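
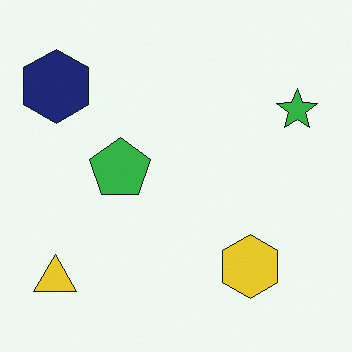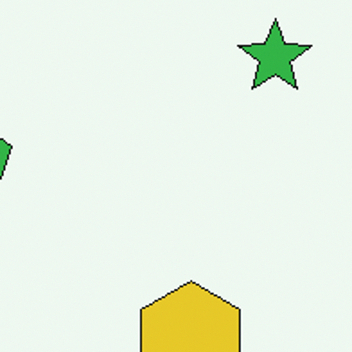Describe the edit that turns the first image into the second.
The second image is the first cropped tightly and scaled back up.

The visible shapes are larger and the field of view is narrower; shapes near the original edges may be partly or wholly outside the frame — a crop-and-rescale.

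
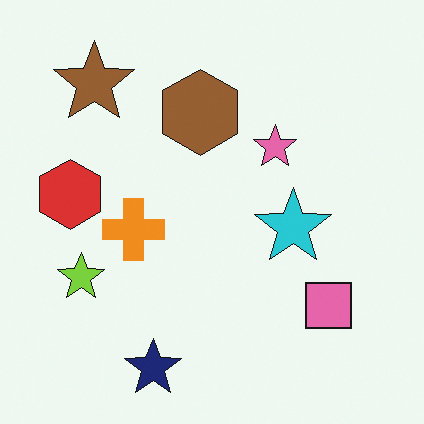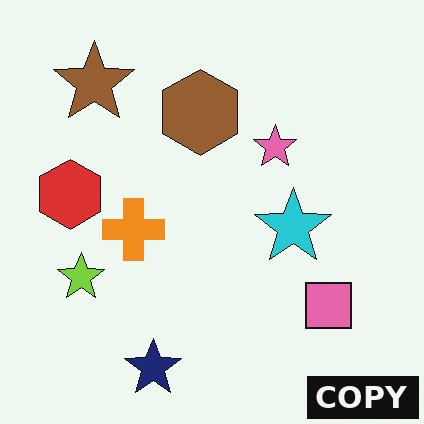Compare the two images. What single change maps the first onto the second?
It was watermarked with the text "COPY" in the lower-right corner.

A dark label reading "COPY" appears in the lower-right corner.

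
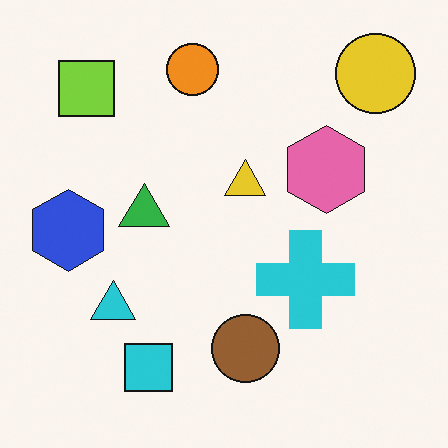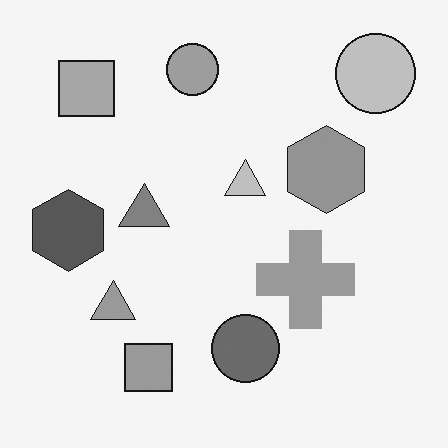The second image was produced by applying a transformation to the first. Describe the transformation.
The transformation is: converted to grayscale.

All color is removed — every shape is now a shade of grey.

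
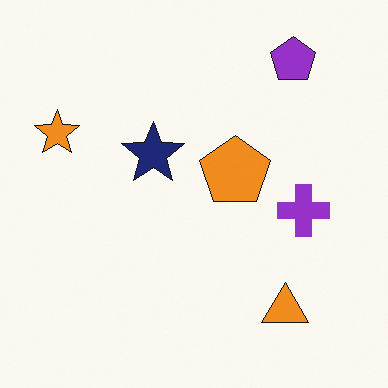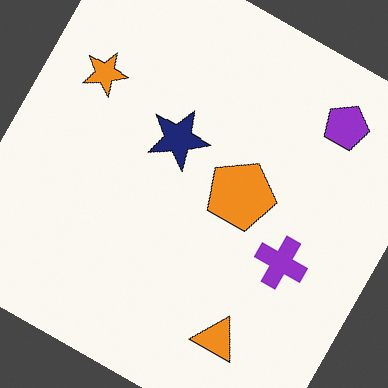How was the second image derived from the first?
The transformation is: rotated clockwise by a clearly visible amount.

Every shape is tilted by the same angle and the image corners show triangular fill wedges — a whole-image rotation by a non-right angle.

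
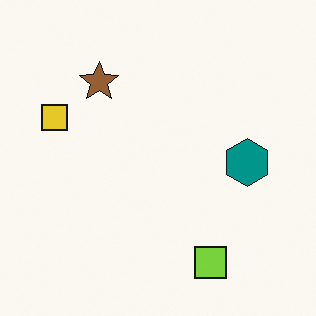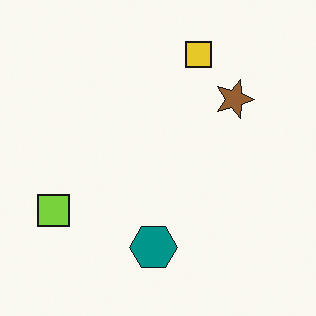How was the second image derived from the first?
The transformation is: rotated 90° clockwise.

The lime square sits in the bottom of the first image and the left of the second — consistent with a whole-image 90° clockwise rotation.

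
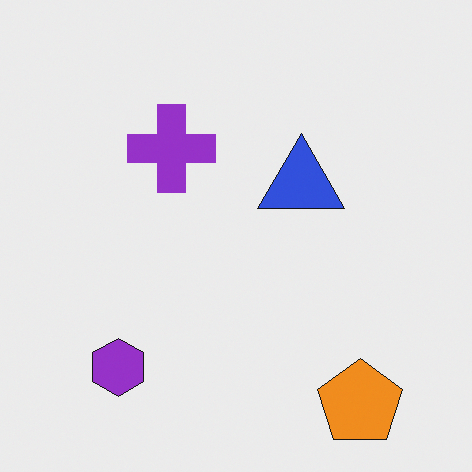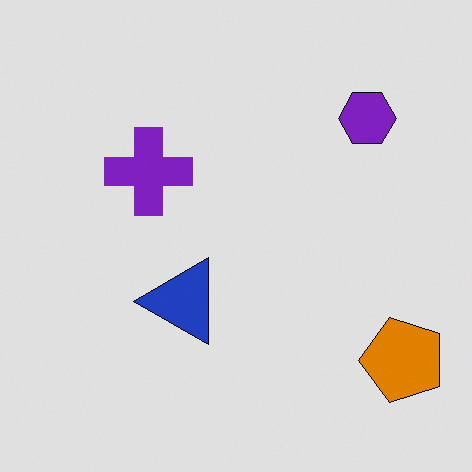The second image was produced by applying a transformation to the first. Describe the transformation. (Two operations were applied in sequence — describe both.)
It was moderately posterized, then transposed (reflected across the top-left ↔ bottom-right diagonal).

Each flat color has snapped to a coarser quantized level — most visibly, the near-white background has dropped to a flat grey. Shapes have swapped their row and column positions — what was in the top-right is now in the bottom-left — a diagonal reflection.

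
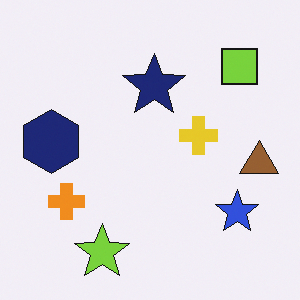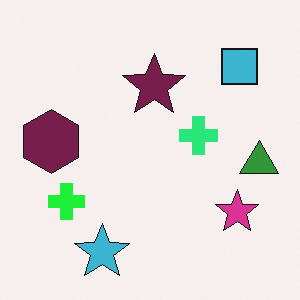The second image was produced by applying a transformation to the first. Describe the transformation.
It was hue-shifted noticeably.

Every shape's color has rotated by the same amount around the hue wheel — a uniform hue shift.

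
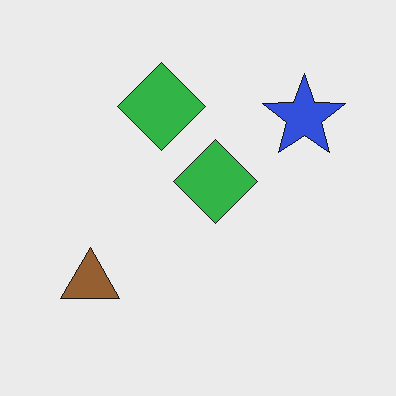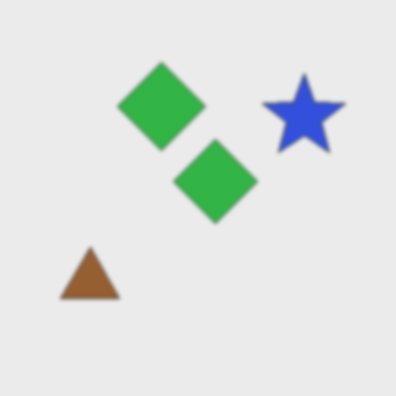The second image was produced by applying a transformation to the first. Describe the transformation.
Given a subtle gaussian blur.

Shape edges and outlines are uniformly softened across the whole image.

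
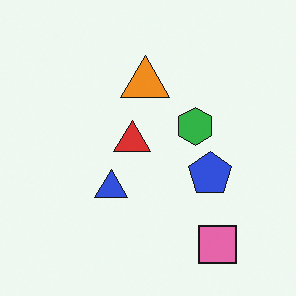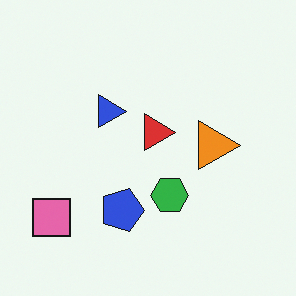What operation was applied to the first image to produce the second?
The transformation is: rotated 90° clockwise.

The pink square sits in the bottom-right of the first image and the bottom-left of the second — consistent with a whole-image 90° clockwise rotation.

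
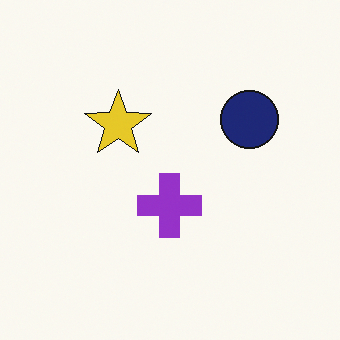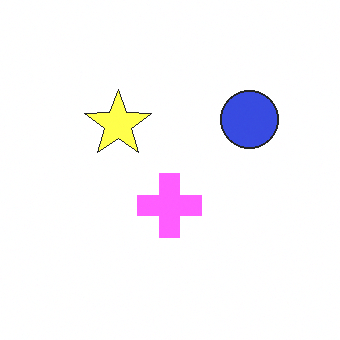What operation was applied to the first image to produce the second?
The image was brightened a lot.

Every pixel — background and shapes alike — is uniformly brightened.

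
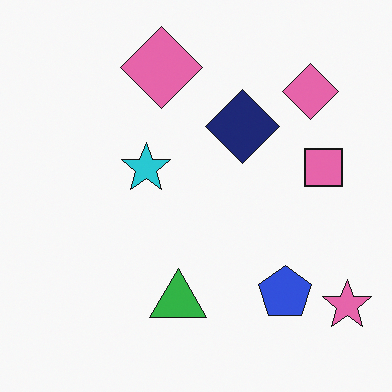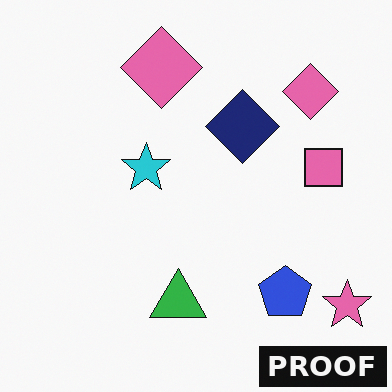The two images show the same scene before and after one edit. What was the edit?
The transformation is: watermarked with the text "PROOF" in the lower-right corner.

A dark label reading "PROOF" appears in the lower-right corner.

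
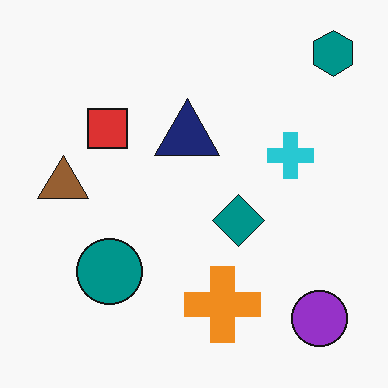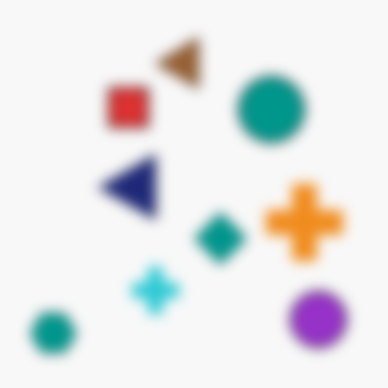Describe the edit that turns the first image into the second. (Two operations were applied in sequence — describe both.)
Strongly gaussian-blurred, then transposed (reflected across the top-left ↔ bottom-right diagonal).

Shape edges and outlines are uniformly softened across the whole image. Shapes have swapped their row and column positions — what was in the top-right is now in the bottom-left — a diagonal reflection.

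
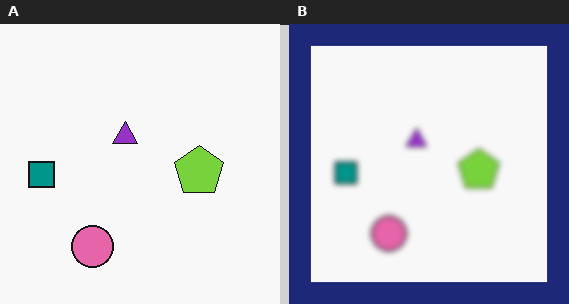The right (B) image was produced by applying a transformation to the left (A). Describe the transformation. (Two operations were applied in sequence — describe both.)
Noticeably gaussian-blurred, then framed with a navy border.

Shape edges and outlines are uniformly softened across the whole image. A solid navy frame runs around the edge of the right (B) image, with the content slightly shrunk inside it.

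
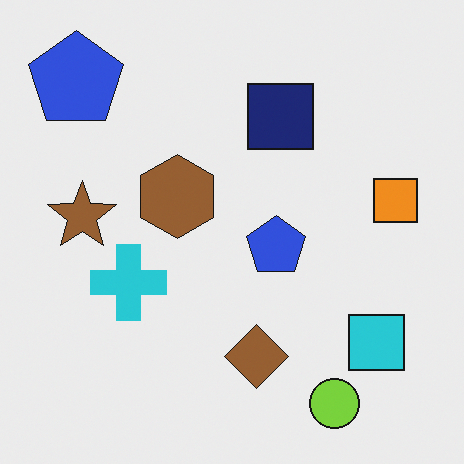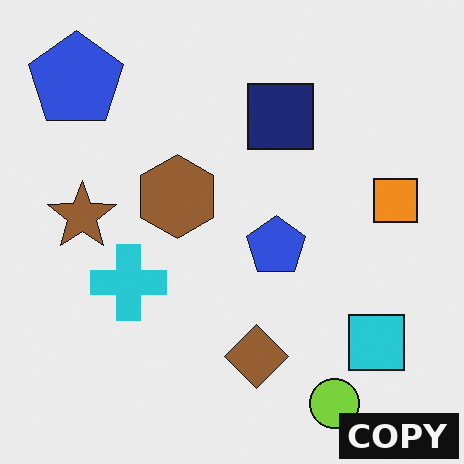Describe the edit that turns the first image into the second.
The transformation is: watermarked with the text "COPY" in the lower-right corner.

A dark label reading "COPY" appears in the lower-right corner.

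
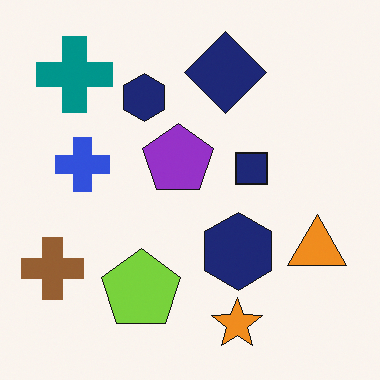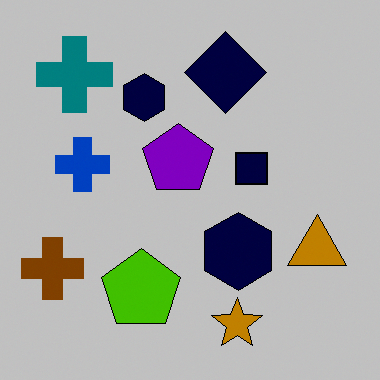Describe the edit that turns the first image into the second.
It was heavily posterized to just a handful of flat colors.

Each flat color has snapped to a coarser quantized level — most visibly, the near-white background has dropped to a flat grey.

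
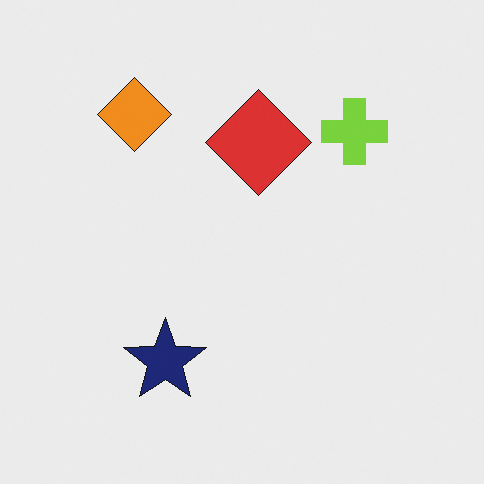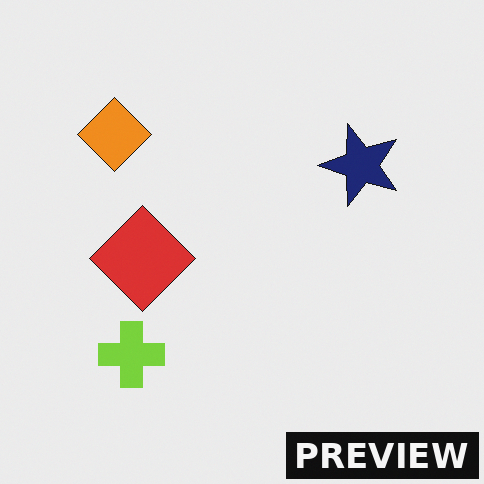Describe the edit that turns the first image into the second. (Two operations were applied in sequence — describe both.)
This is the original image transposed (reflected across the top-left ↔ bottom-right diagonal), then watermarked with the text "PREVIEW" in the lower-right corner.

Shapes have swapped their row and column positions — what was in the top-right is now in the bottom-left — a diagonal reflection. A dark label reading "PREVIEW" appears in the lower-right corner.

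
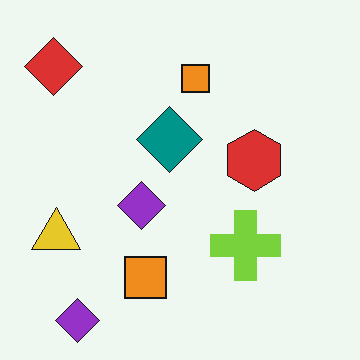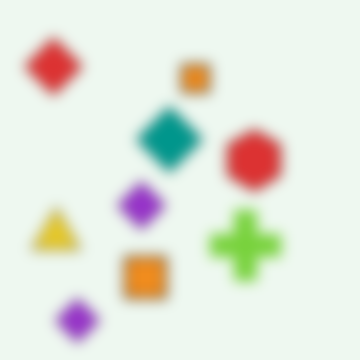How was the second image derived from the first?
The transformation is: strongly gaussian-blurred.

Shape edges and outlines are uniformly softened across the whole image.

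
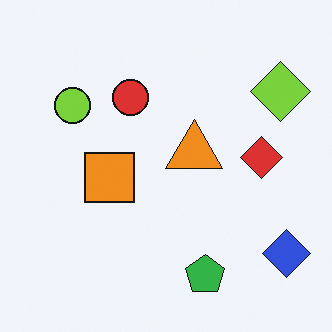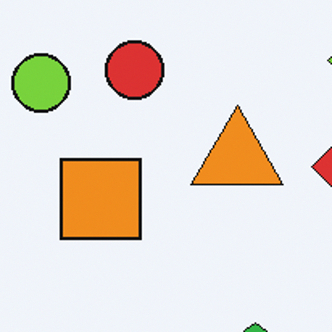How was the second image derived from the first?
This is the original image cropped slightly and scaled back up.

The visible shapes are larger and the field of view is narrower; shapes near the original edges may be partly or wholly outside the frame — a crop-and-rescale.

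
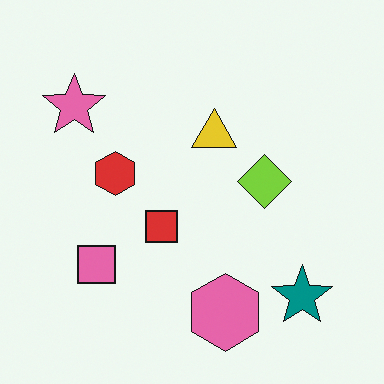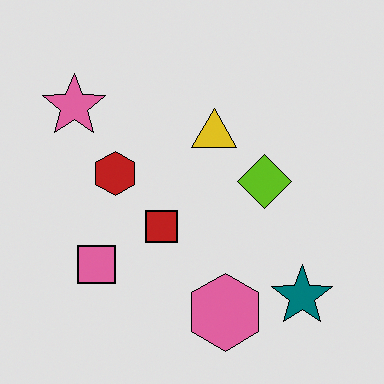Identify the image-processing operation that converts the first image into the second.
The transformation is: moderately posterized.

Each flat color has snapped to a coarser quantized level — most visibly, the near-white background has dropped to a flat grey.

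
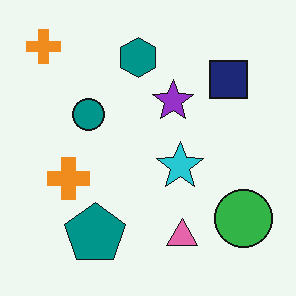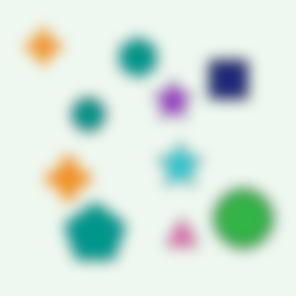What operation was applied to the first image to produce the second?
This is the original image strongly gaussian-blurred.

Shape edges and outlines are uniformly softened across the whole image.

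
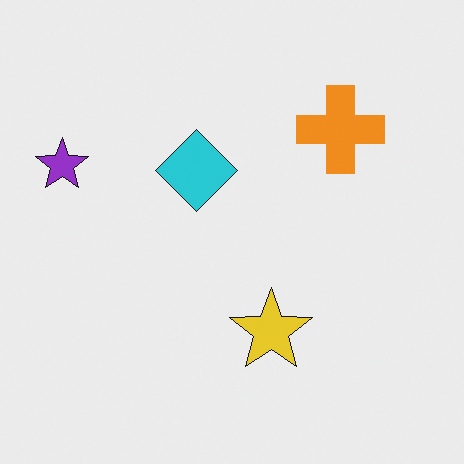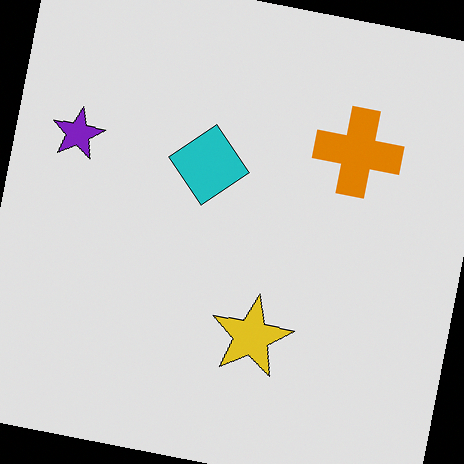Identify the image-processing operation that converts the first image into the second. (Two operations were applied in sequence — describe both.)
This is the original image moderately posterized, then rotated clockwise by a slight angle.

Each flat color has snapped to a coarser quantized level — most visibly, the near-white background has dropped to a flat grey. Every shape is tilted by the same angle and the image corners show triangular fill wedges — a whole-image rotation by a non-right angle.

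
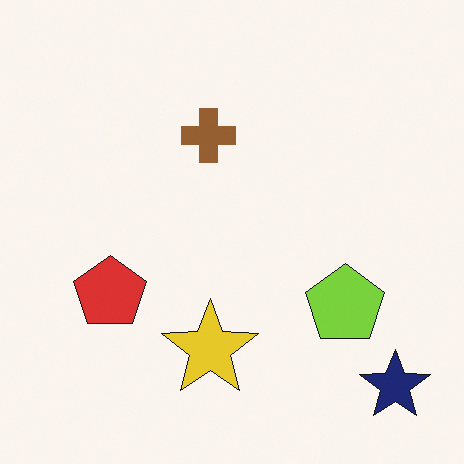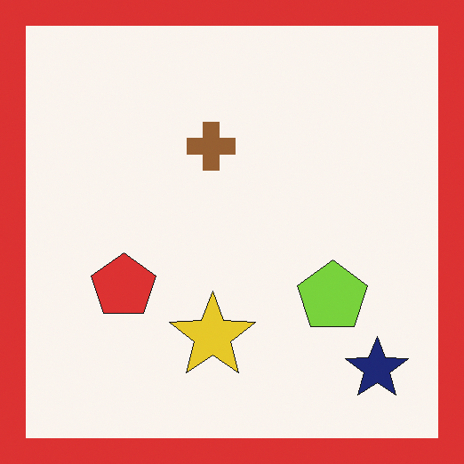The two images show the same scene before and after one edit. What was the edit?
Framed with a red border.

A solid red frame runs around the edge of the second image, with the content slightly shrunk inside it.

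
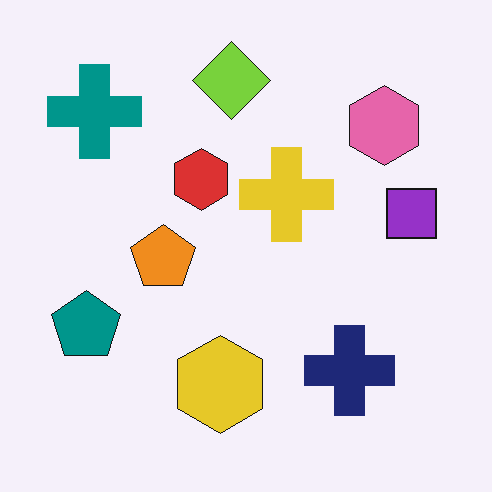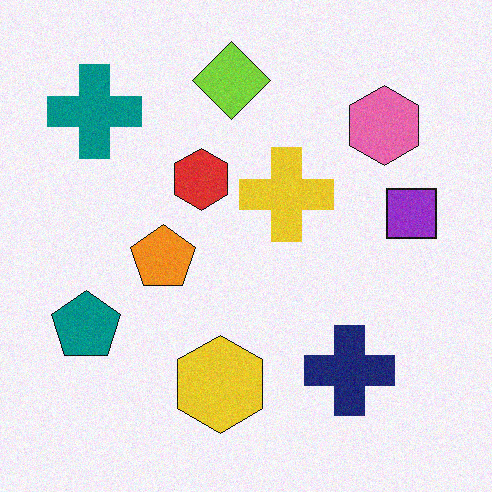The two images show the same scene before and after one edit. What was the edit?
The image was degraded with a light layer of grain.

Random speckle covers the whole image, including the flat background.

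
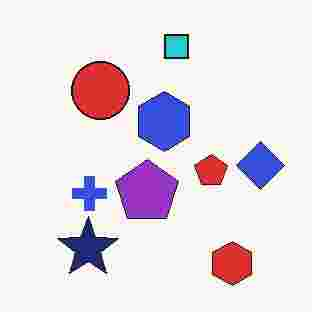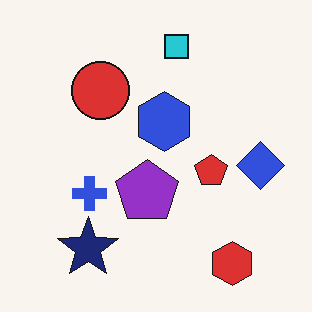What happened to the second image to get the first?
The transformation is: degraded with heavy JPEG compression.

Blocky 8×8 compression artifacts appear around shape edges and the flat background shows ringing — characteristic JPEG degradation.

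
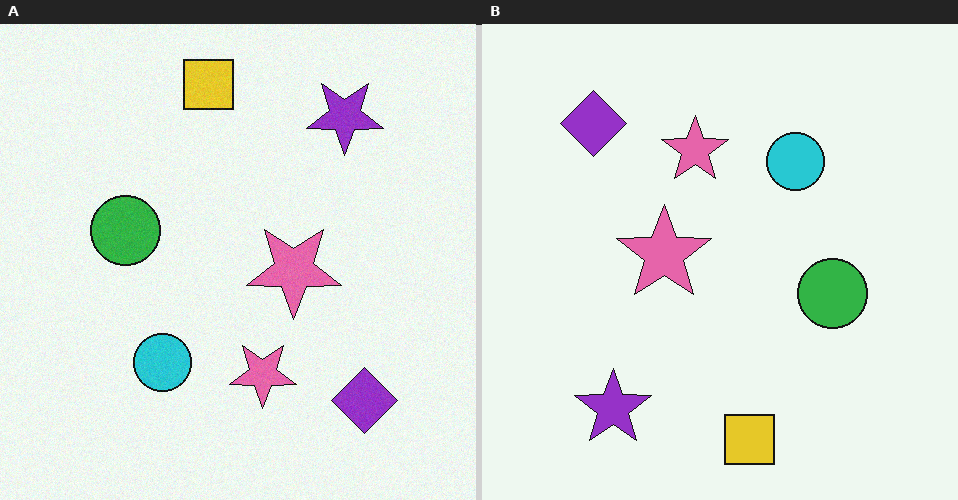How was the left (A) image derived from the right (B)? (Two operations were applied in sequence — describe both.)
The left (A) image is the right (B) degraded with a light layer of grain, then rotated 180°.

Random speckle covers the whole image, including the flat background. The purple diamond sits in the top-left of the right (B) image and the bottom-right of the left (A) — consistent with a whole-image 180° rotation.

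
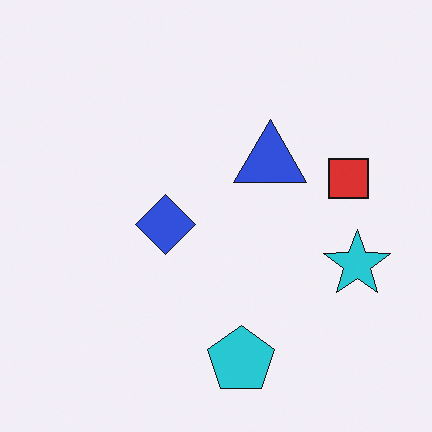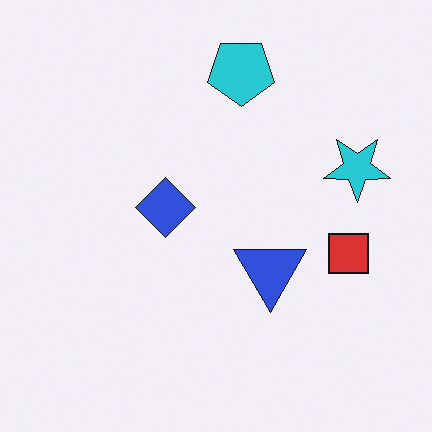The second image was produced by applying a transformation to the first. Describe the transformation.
Flipped vertically (top ↔ bottom).

The cyan pentagon is in the bottom of the first image and the top of the second — shapes on opposite sides of the horizontal midline have swapped in a mirror flip.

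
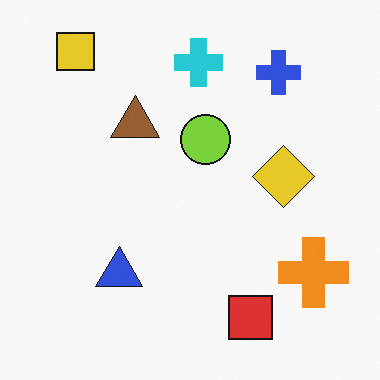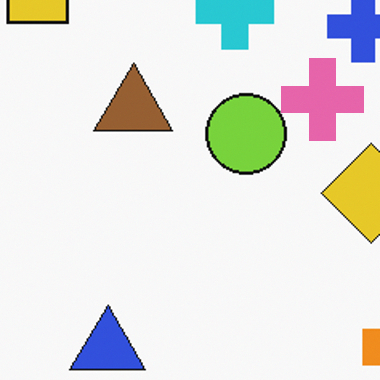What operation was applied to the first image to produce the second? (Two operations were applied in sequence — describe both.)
Cropped slightly and scaled back up, then overlaid with an additional pink cross.

The visible shapes are larger and the field of view is narrower; shapes near the original edges may be partly or wholly outside the frame — a crop-and-rescale. A pink cross appears in the second image that is absent from the first.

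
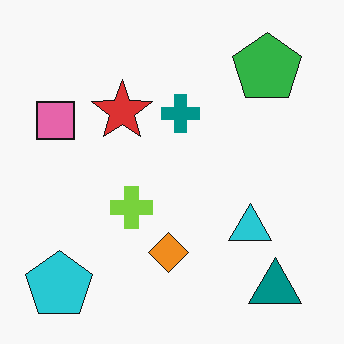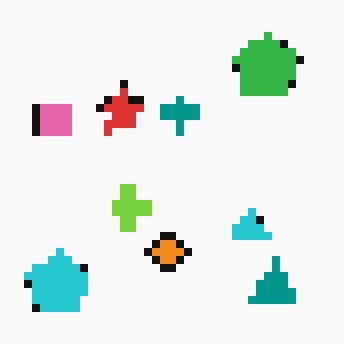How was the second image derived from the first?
This is the original image pixelated into visible square blocks.

Shapes are reduced to large square blocks; fine edges and outlines are lost — a downscale-then-upscale (mosaic) effect.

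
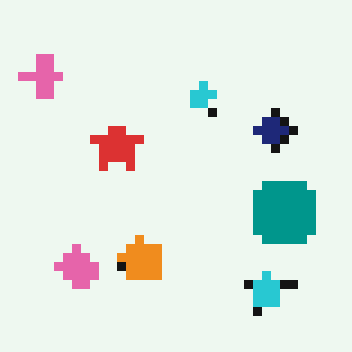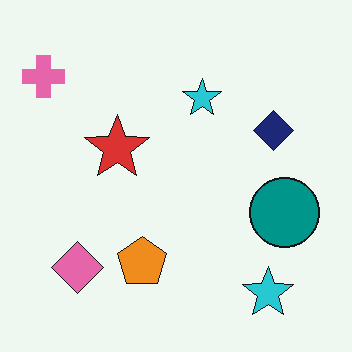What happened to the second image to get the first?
It was coarsely pixelated.

Shapes are reduced to large square blocks; fine edges and outlines are lost — a downscale-then-upscale (mosaic) effect.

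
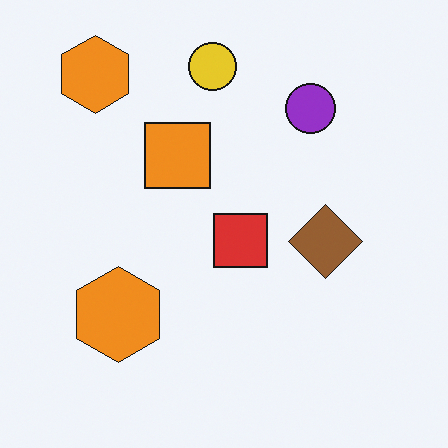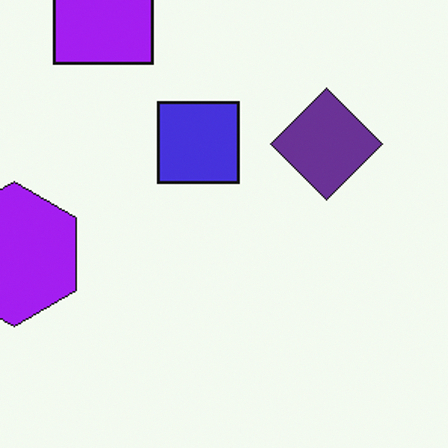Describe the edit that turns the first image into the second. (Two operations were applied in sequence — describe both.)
The image was cropped slightly and scaled back up, then hue-shifted by a large amount.

The visible shapes are larger and the field of view is narrower; shapes near the original edges may be partly or wholly outside the frame — a crop-and-rescale. Every shape's color has rotated by the same amount around the hue wheel — a uniform hue shift.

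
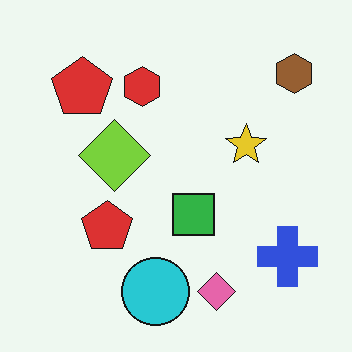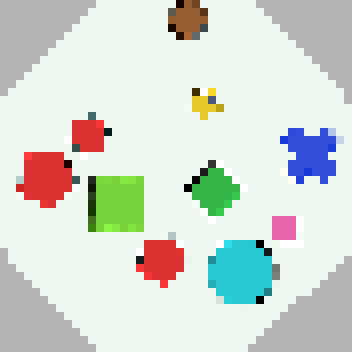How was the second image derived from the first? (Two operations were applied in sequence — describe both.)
It was rotated counter-clockwise by a large amount — several tens of degrees, then moderately pixelated.

Every shape is tilted by the same angle and the image corners show triangular fill wedges — a whole-image rotation by a non-right angle. Shapes are reduced to large square blocks; fine edges and outlines are lost — a downscale-then-upscale (mosaic) effect.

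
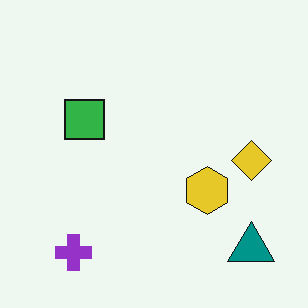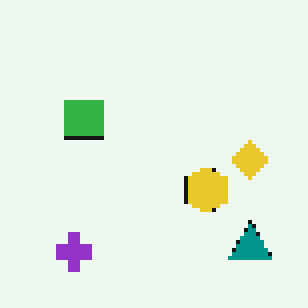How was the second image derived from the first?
The transformation is: lightly pixelated (a mild mosaic effect).

Shapes are reduced to large square blocks; fine edges and outlines are lost — a downscale-then-upscale (mosaic) effect.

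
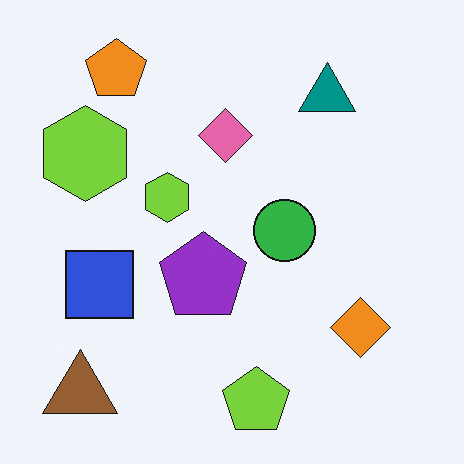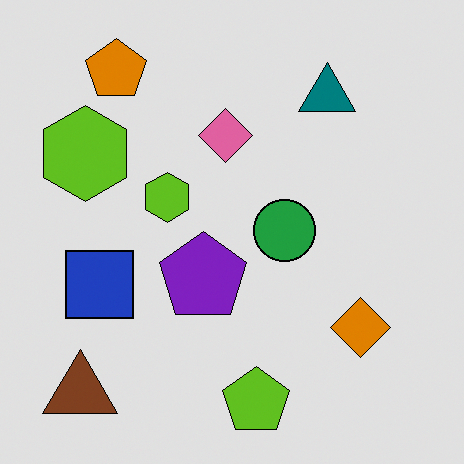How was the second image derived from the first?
Posterized to a reduced palette.

Each flat color has snapped to a coarser quantized level — most visibly, the near-white background has dropped to a flat grey.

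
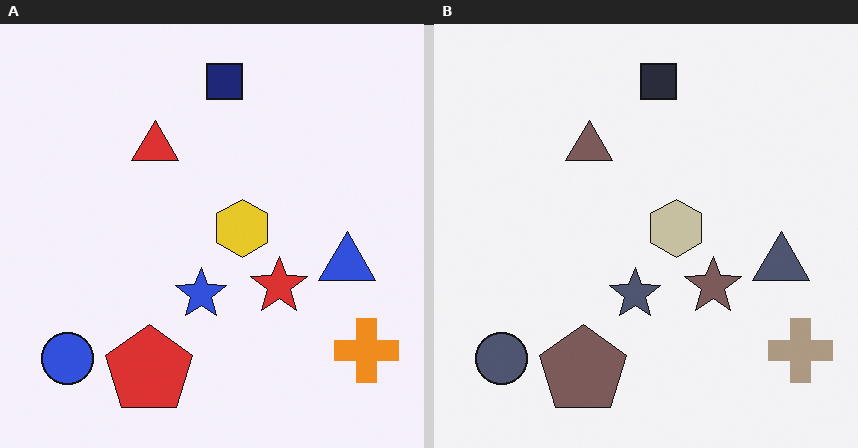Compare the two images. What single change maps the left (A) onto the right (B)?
The image was heavily desaturated.

All colors are more muted and greyish — a global saturation change.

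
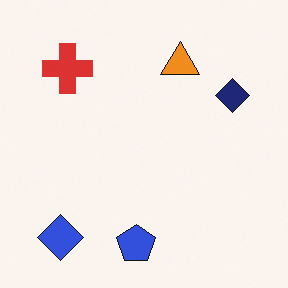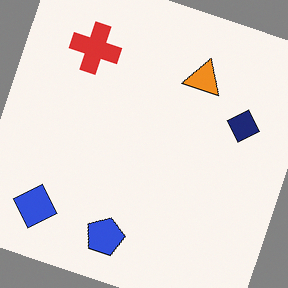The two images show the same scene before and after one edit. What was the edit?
The image was rotated clockwise by a moderate amount.

Every shape is tilted by the same angle and the image corners show triangular fill wedges — a whole-image rotation by a non-right angle.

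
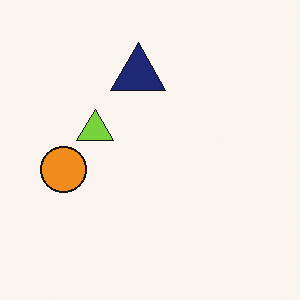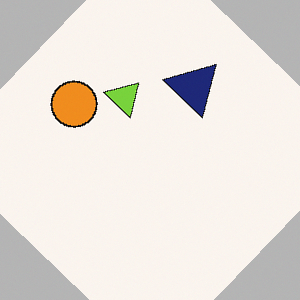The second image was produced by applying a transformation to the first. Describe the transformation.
The second image is the first rotated clockwise by a large amount — several tens of degrees.

Every shape is tilted by the same angle and the image corners show triangular fill wedges — a whole-image rotation by a non-right angle.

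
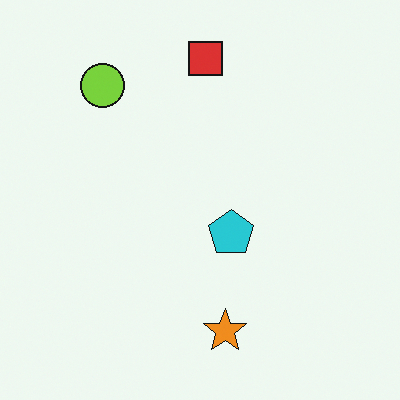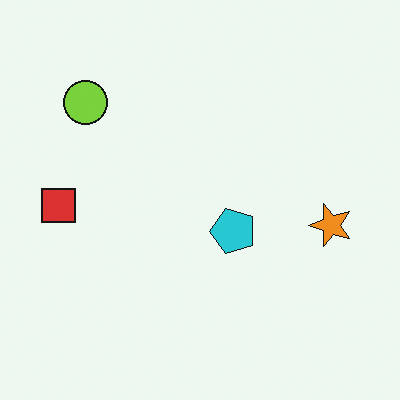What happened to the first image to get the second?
The second image is the first transposed (reflected across the top-left ↔ bottom-right diagonal).

Shapes have swapped their row and column positions — what was in the top-right is now in the bottom-left — a diagonal reflection.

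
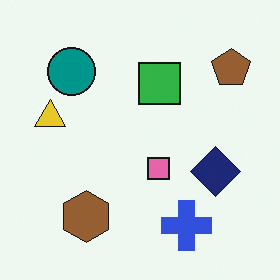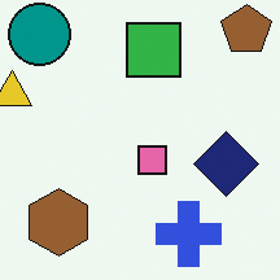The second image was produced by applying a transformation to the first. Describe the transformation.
The image was cropped to a modestly smaller region and rescaled.

The visible shapes are larger and the field of view is narrower; shapes near the original edges may be partly or wholly outside the frame — a crop-and-rescale.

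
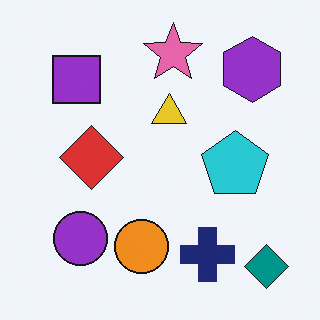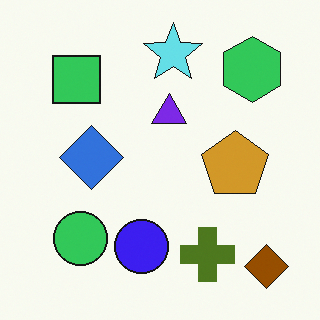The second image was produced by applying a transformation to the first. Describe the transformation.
The image was hue-shifted by a large amount.

Every shape's color has rotated by the same amount around the hue wheel — a uniform hue shift.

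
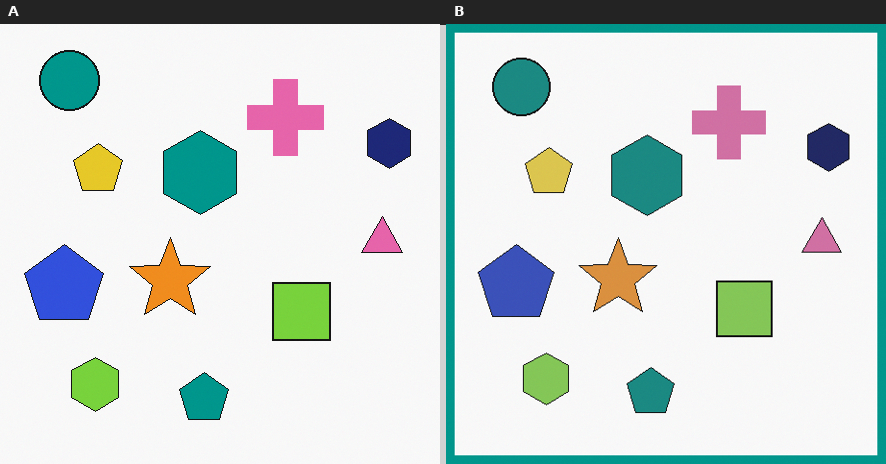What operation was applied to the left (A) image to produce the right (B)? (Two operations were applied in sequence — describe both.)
This is the original image slightly desaturated, then framed with a teal border.

All colors are more muted and greyish — a global saturation change. A solid teal frame runs around the edge of the right (B) image, with the content slightly shrunk inside it.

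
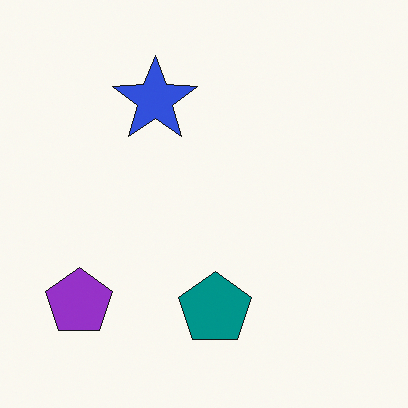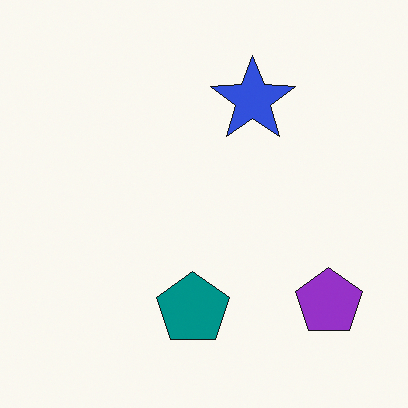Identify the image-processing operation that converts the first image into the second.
It was flipped horizontally (left ↔ right).

The purple pentagon is in the bottom-left of the first image and the bottom-right of the second — shapes on opposite sides of the vertical midline have swapped in a mirror flip.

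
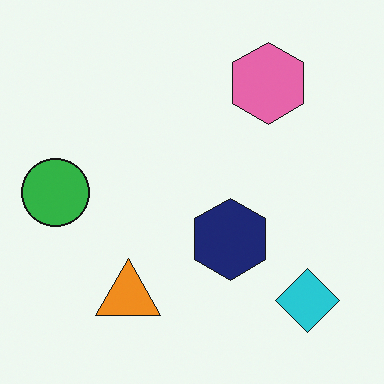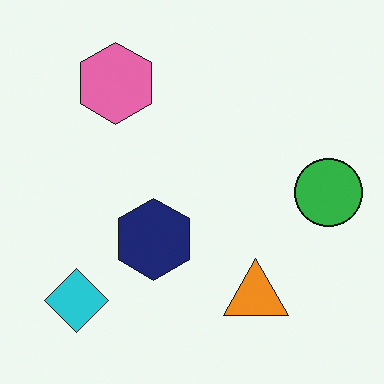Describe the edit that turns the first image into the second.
The transformation is: flipped horizontally (left ↔ right).

The green circle is in the left of the first image and the right of the second — shapes on opposite sides of the vertical midline have swapped in a mirror flip.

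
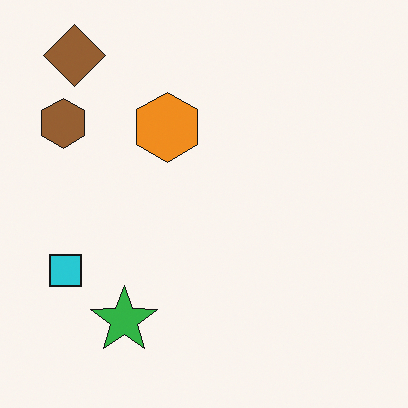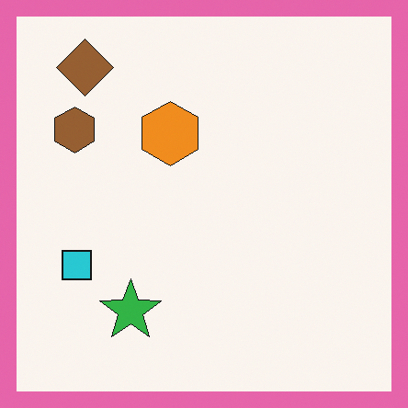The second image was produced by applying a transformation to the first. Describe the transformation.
Framed with a pink border.

A solid pink frame runs around the edge of the second image, with the content slightly shrunk inside it.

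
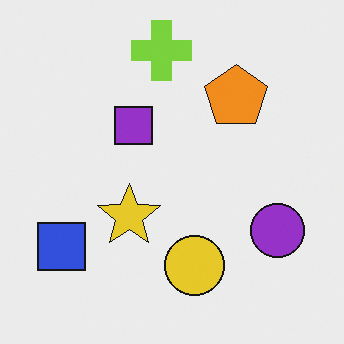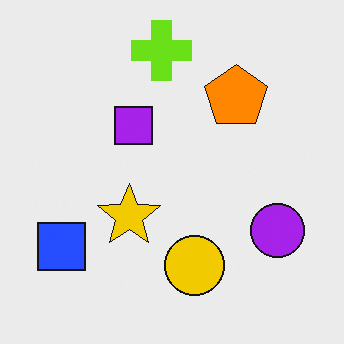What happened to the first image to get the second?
Slightly oversaturated.

All colors are more vivid — a global saturation change.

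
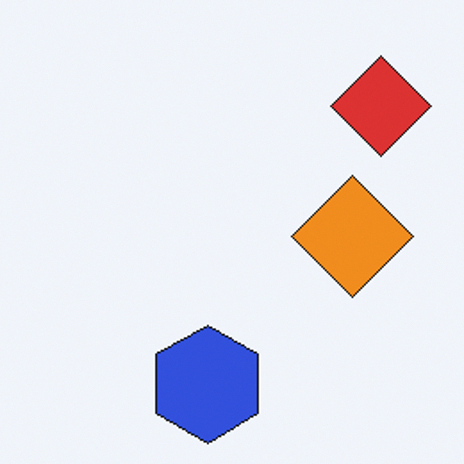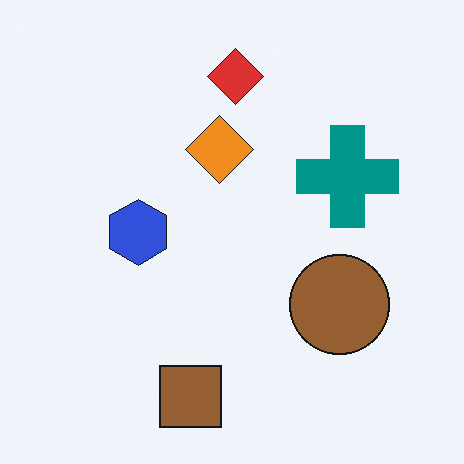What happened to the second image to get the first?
The first image is the second cropped to a noticeably smaller region and rescaled.

The visible shapes are larger and the field of view is narrower; shapes near the original edges may be partly or wholly outside the frame — a crop-and-rescale.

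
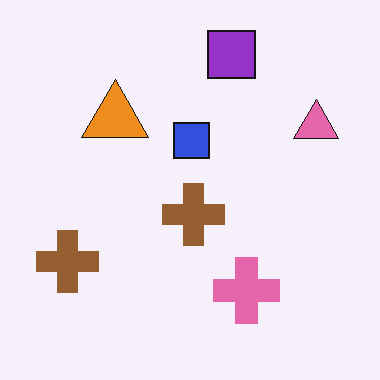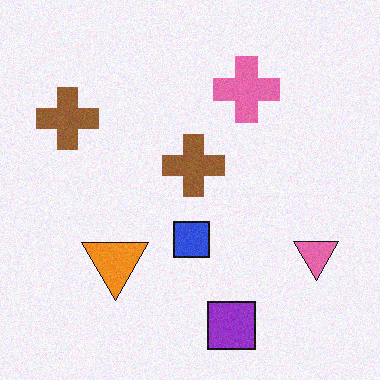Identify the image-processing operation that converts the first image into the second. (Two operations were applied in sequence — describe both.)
Degraded with subtle gaussian noise, then flipped vertically (top ↔ bottom).

Random speckle covers the whole image, including the flat background. The purple square is in the top of the first image and the bottom of the second — shapes on opposite sides of the horizontal midline have swapped in a mirror flip.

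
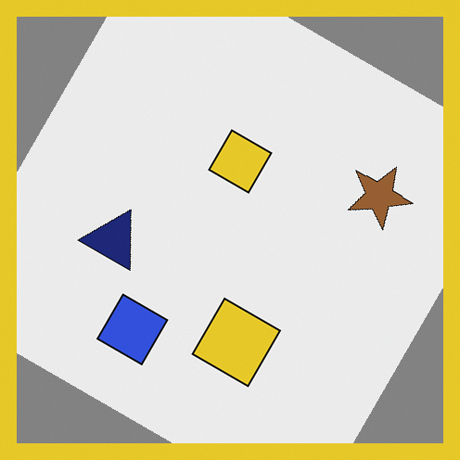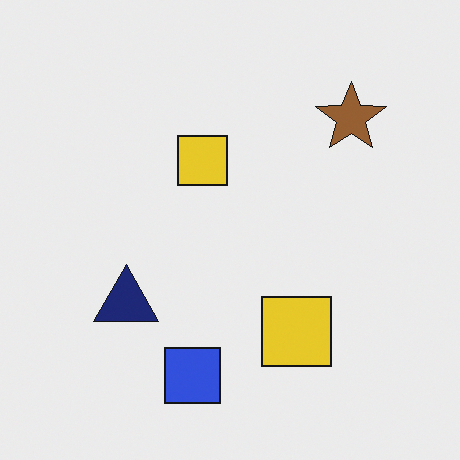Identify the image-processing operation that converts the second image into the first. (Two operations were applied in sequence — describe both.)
Rotated clockwise by a large amount — several tens of degrees, then framed with a yellow border.

Every shape is tilted by the same angle and the image corners show triangular fill wedges — a whole-image rotation by a non-right angle. A solid yellow frame runs around the edge of the first image, with the content slightly shrunk inside it.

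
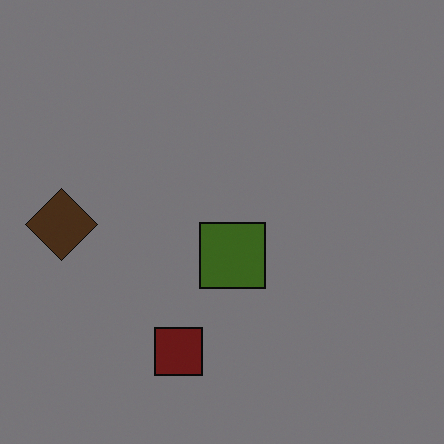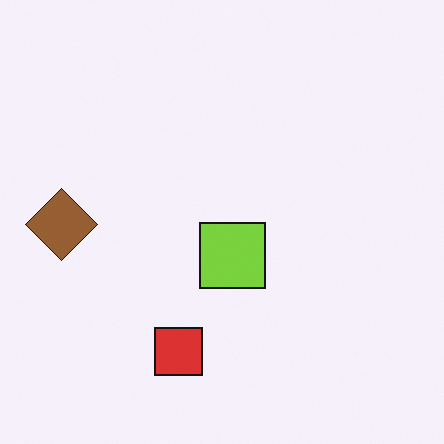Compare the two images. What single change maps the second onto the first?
The image was darkened a lot.

Every pixel — background and shapes alike — is uniformly darkened.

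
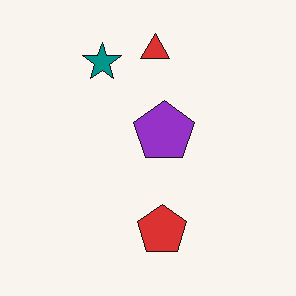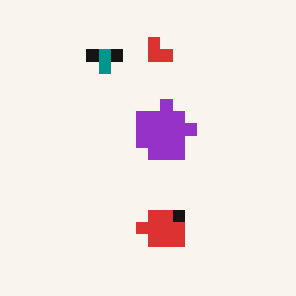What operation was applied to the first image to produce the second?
The transformation is: coarsely pixelated.

Shapes are reduced to large square blocks; fine edges and outlines are lost — a downscale-then-upscale (mosaic) effect.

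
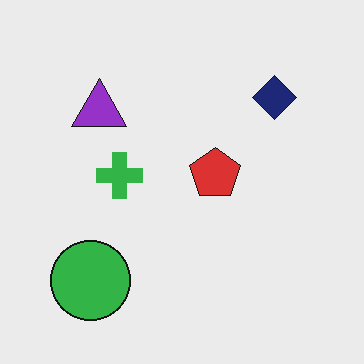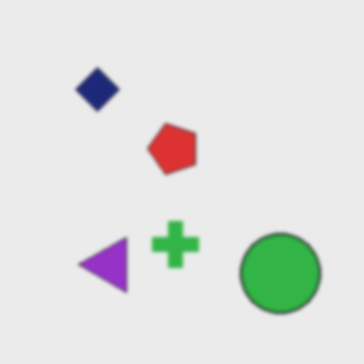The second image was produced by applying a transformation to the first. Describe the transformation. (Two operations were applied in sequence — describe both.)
The image was rotated 90° counter-clockwise, then slightly softened.

The green circle sits in the bottom-left of the first image and the bottom-right of the second — consistent with a whole-image 90° counter-clockwise rotation. Shape edges and outlines are uniformly softened across the whole image.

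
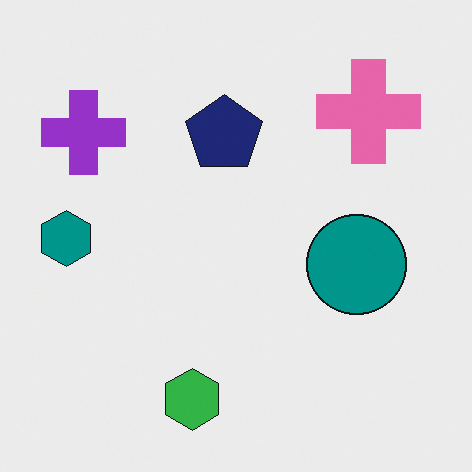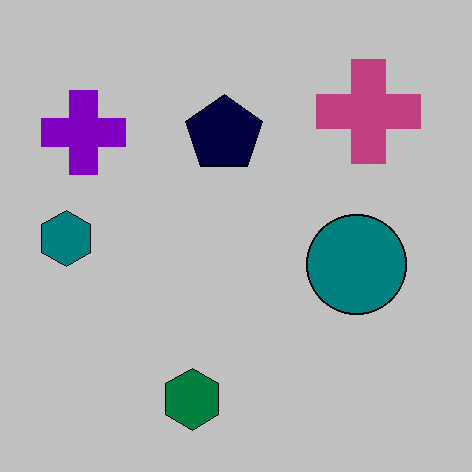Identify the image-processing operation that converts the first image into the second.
Heavily posterized to just a handful of flat colors.

Each flat color has snapped to a coarser quantized level — most visibly, the near-white background has dropped to a flat grey.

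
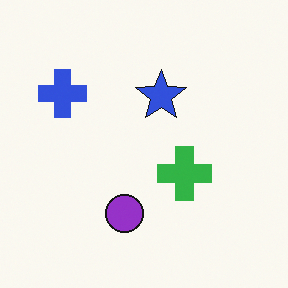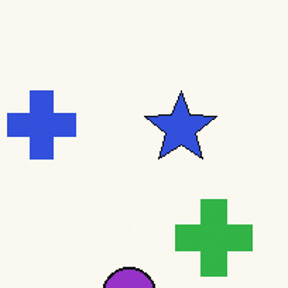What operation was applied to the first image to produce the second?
The second image is the first cropped slightly and scaled back up.

The visible shapes are larger and the field of view is narrower; shapes near the original edges may be partly or wholly outside the frame — a crop-and-rescale.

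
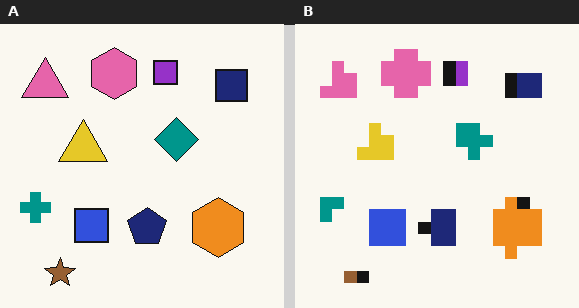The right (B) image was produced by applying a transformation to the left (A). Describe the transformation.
The right (B) image is the left (A) coarsely pixelated.

Shapes are reduced to large square blocks; fine edges and outlines are lost — a downscale-then-upscale (mosaic) effect.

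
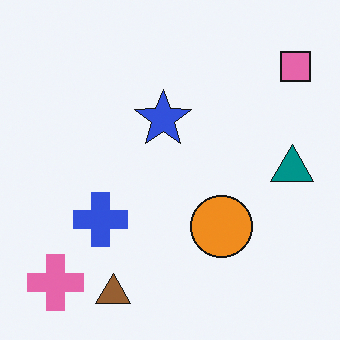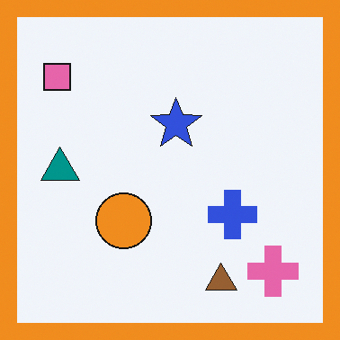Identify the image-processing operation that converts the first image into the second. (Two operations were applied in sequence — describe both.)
The image was flipped horizontally (left ↔ right), then framed with a orange border.

The pink square is in the top-right of the first image and the top-left of the second — shapes on opposite sides of the vertical midline have swapped in a mirror flip. A solid orange frame runs around the edge of the second image, with the content slightly shrunk inside it.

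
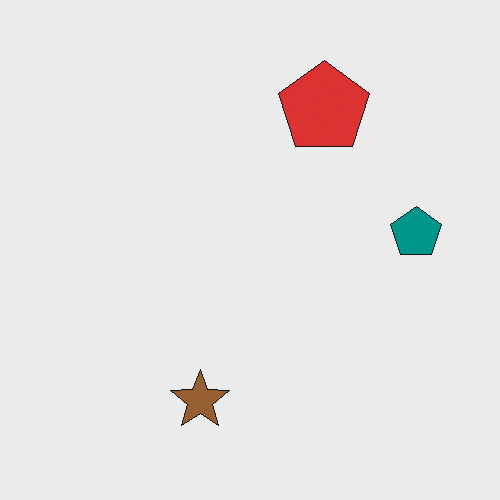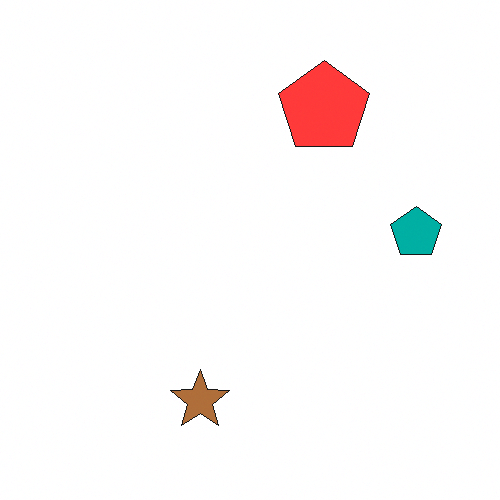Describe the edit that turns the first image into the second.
This is the original image slightly brightened.

Every pixel — background and shapes alike — is uniformly brightened.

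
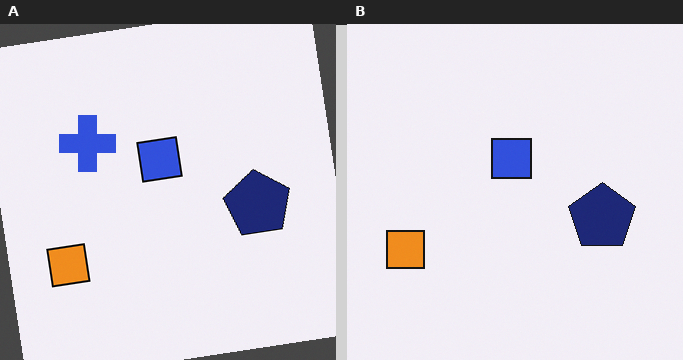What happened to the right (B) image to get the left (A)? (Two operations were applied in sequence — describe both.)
This is the original image rotated counter-clockwise by a small amount, then overlaid with an additional blue cross.

Every shape is tilted by the same angle and the image corners show triangular fill wedges — a whole-image rotation by a non-right angle. A blue cross appears in the left (A) image that is absent from the right (B).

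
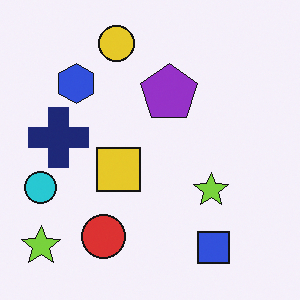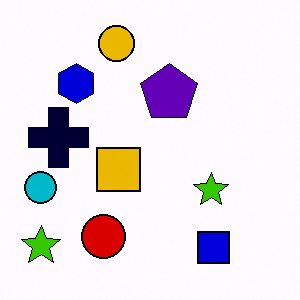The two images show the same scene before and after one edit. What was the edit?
The second image is the first given much higher contrast.

Tones are pushed away from mid-grey across the whole image — a global contrast change.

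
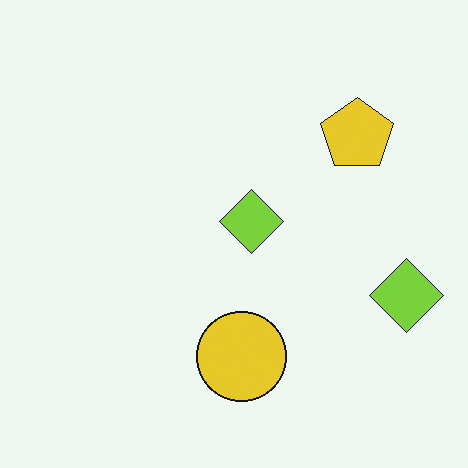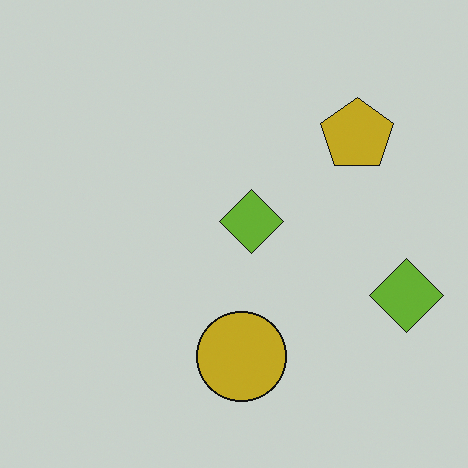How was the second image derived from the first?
This is the original image darkened a little.

Every pixel — background and shapes alike — is uniformly darkened.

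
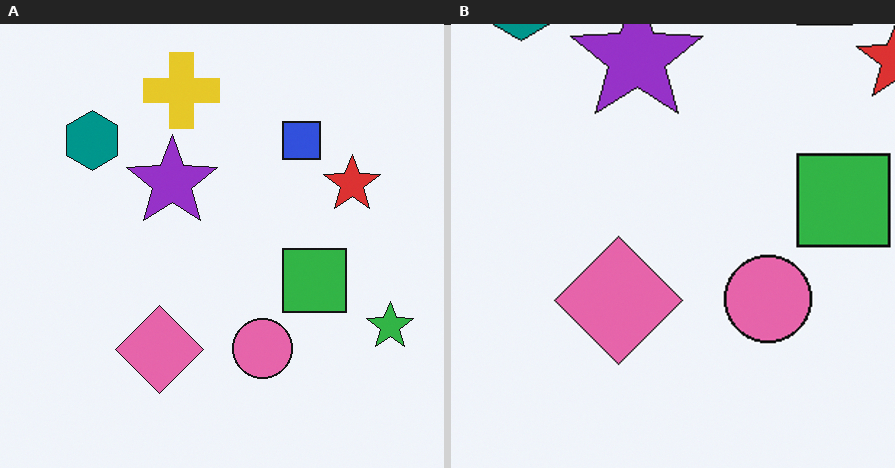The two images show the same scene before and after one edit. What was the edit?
The transformation is: cropped to a modestly smaller region and rescaled.

The visible shapes are larger and the field of view is narrower; shapes near the original edges may be partly or wholly outside the frame — a crop-and-rescale.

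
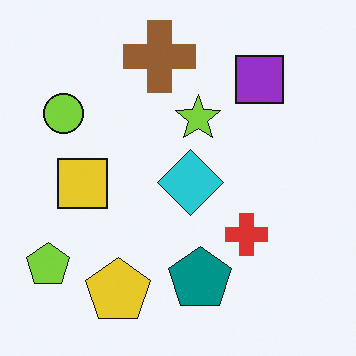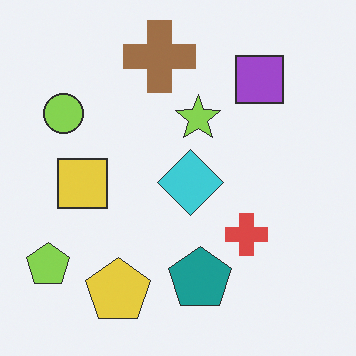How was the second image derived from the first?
The transformation is: given slightly reduced contrast.

Tones are pushed toward mid-grey across the whole image — a global contrast change.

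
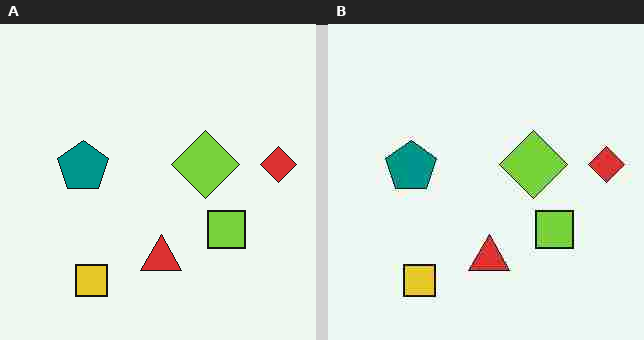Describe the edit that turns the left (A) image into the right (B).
The transformation is: degraded with heavy JPEG compression.

Blocky 8×8 compression artifacts appear around shape edges and the flat background shows ringing — characteristic JPEG degradation.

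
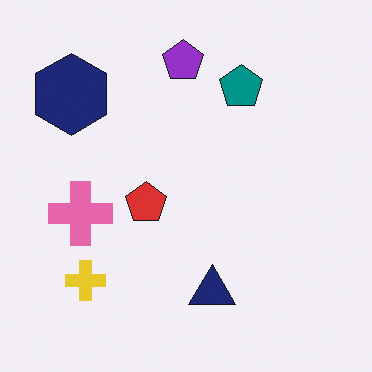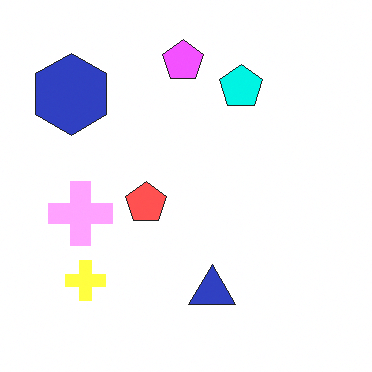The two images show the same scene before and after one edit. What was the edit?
Brightened a lot.

Every pixel — background and shapes alike — is uniformly brightened.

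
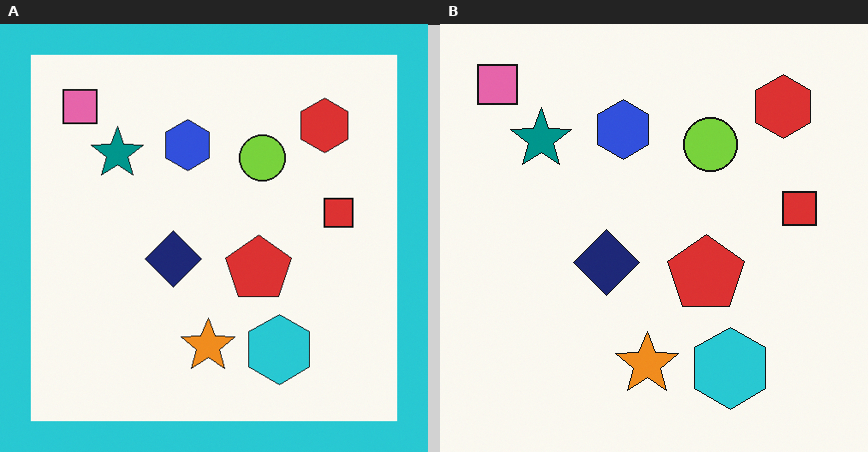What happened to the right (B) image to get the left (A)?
Framed with a cyan border.

A solid cyan frame runs around the edge of the left (A) image, with the content slightly shrunk inside it.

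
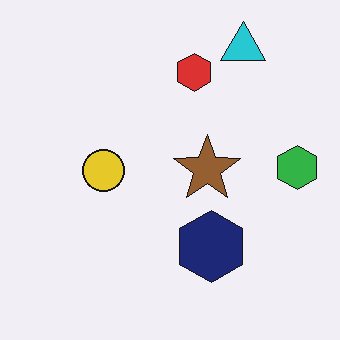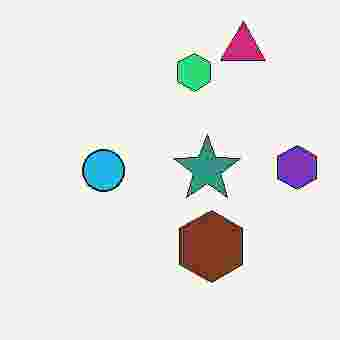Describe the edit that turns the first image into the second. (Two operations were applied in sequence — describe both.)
The second image is the first hue-shifted noticeably, then degraded with heavy JPEG compression.

Every shape's color has rotated by the same amount around the hue wheel — a uniform hue shift. Blocky 8×8 compression artifacts appear around shape edges and the flat background shows ringing — characteristic JPEG degradation.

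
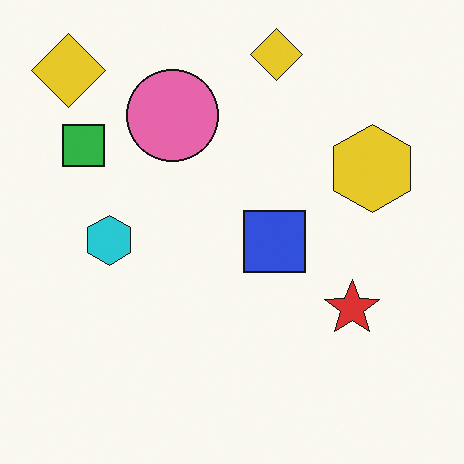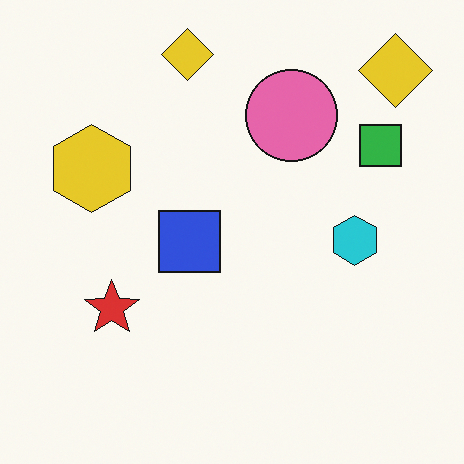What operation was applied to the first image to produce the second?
This is the original image flipped horizontally (left ↔ right).

The green square is in the top-left of the first image and the top-right of the second — shapes on opposite sides of the vertical midline have swapped in a mirror flip.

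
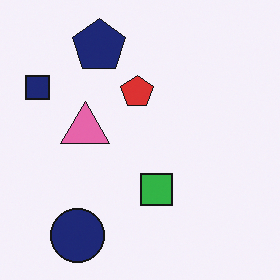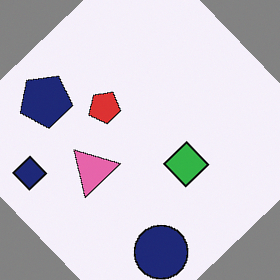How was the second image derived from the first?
The second image is the first rotated counter-clockwise by a large amount — several tens of degrees.

Every shape is tilted by the same angle and the image corners show triangular fill wedges — a whole-image rotation by a non-right angle.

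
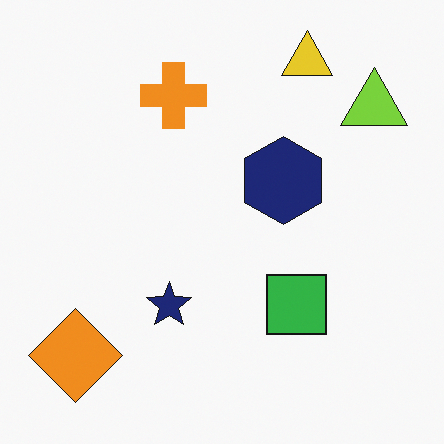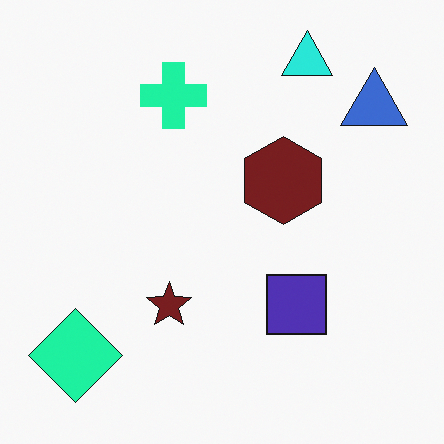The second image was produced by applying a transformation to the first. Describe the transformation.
The second image is the first hue-shifted noticeably.

Every shape's color has rotated by the same amount around the hue wheel — a uniform hue shift.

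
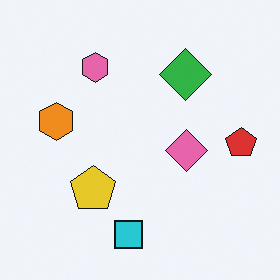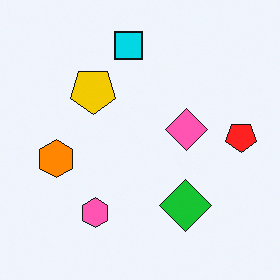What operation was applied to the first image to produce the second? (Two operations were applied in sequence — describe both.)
Flipped vertically (top ↔ bottom), then slightly oversaturated.

The cyan square is in the bottom of the first image and the top of the second — shapes on opposite sides of the horizontal midline have swapped in a mirror flip. All colors are more vivid — a global saturation change.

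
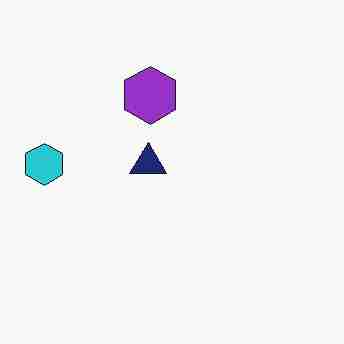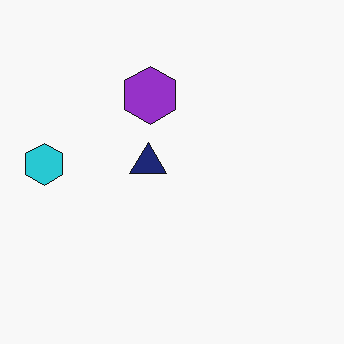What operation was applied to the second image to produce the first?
The transformation is: heavily JPEG-compressed with obvious blocking artifacts.

Blocky 8×8 compression artifacts appear around shape edges and the flat background shows ringing — characteristic JPEG degradation.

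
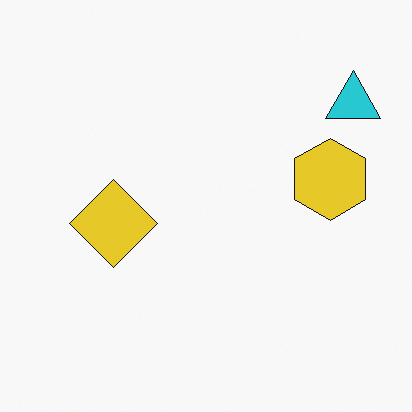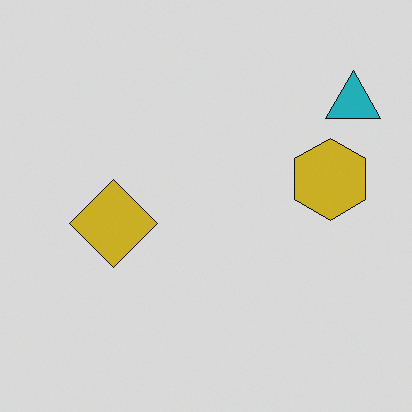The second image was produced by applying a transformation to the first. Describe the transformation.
It was slightly darkened.

Every pixel — background and shapes alike — is uniformly darkened.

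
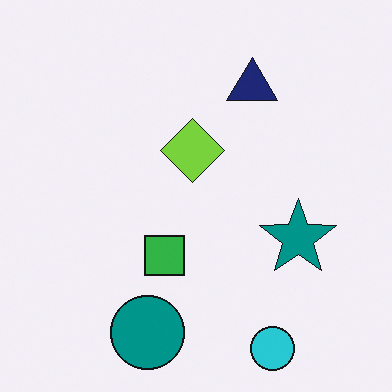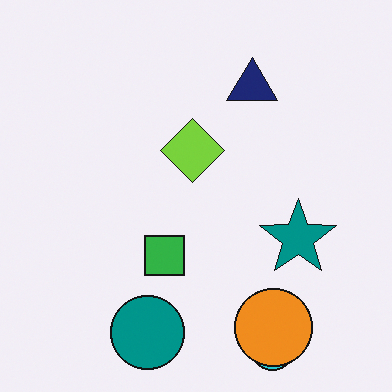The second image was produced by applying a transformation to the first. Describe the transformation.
The second image is the first overlaid with an additional orange circle.

An orange circle appears in the second image that is absent from the first.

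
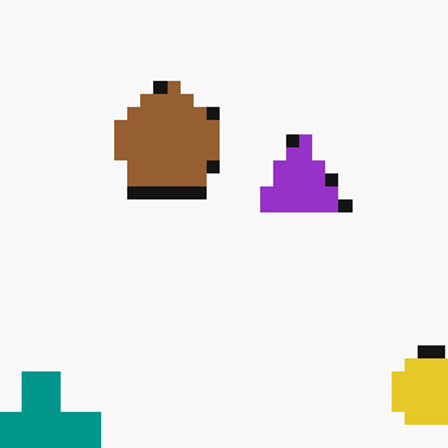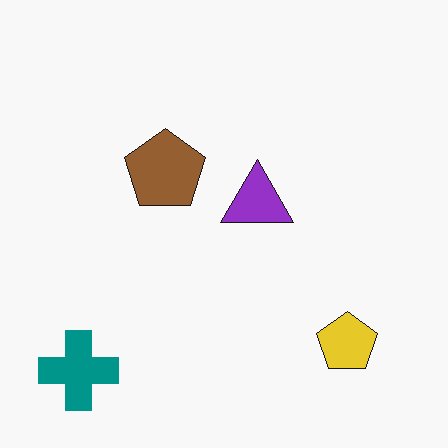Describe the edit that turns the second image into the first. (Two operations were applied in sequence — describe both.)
The image was heavily pixelated into large blocks, then cropped to a modestly smaller region and rescaled.

Shapes are reduced to large square blocks; fine edges and outlines are lost — a downscale-then-upscale (mosaic) effect. The visible shapes are larger and the field of view is narrower; shapes near the original edges may be partly or wholly outside the frame — a crop-and-rescale.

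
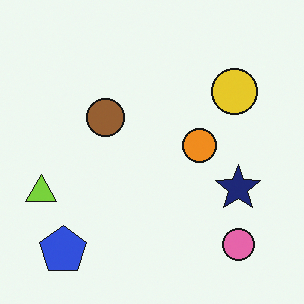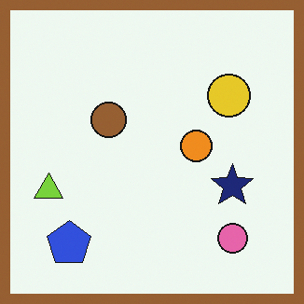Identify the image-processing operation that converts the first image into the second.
The second image is the first framed with a brown border.

A solid brown frame runs around the edge of the second image, with the content slightly shrunk inside it.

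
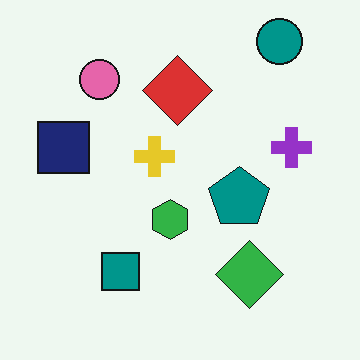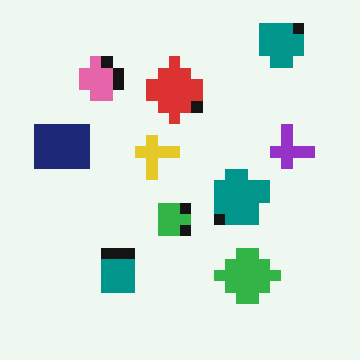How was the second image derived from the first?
The second image is the first heavily pixelated into large blocks.

Shapes are reduced to large square blocks; fine edges and outlines are lost — a downscale-then-upscale (mosaic) effect.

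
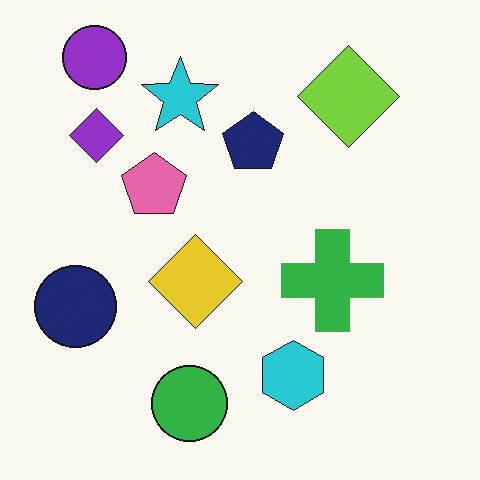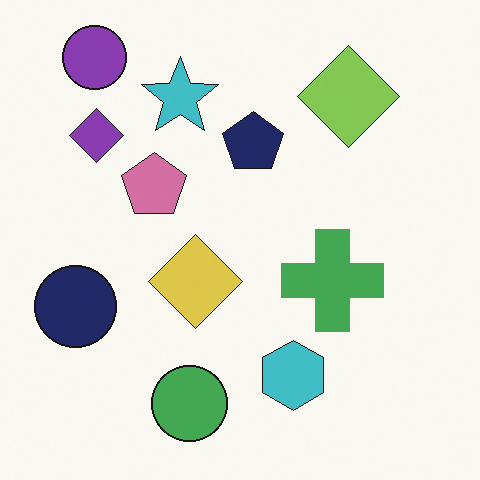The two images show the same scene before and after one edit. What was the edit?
This is the original image slightly desaturated.

All colors are more muted and greyish — a global saturation change.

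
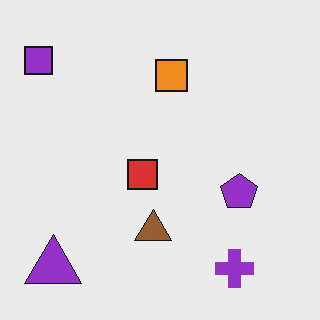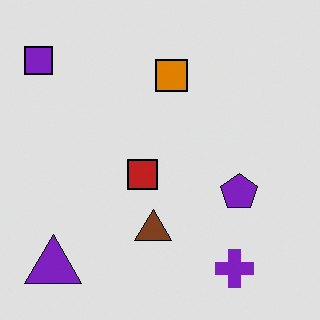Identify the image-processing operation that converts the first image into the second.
The image was posterized to a reduced palette.

Each flat color has snapped to a coarser quantized level — most visibly, the near-white background has dropped to a flat grey.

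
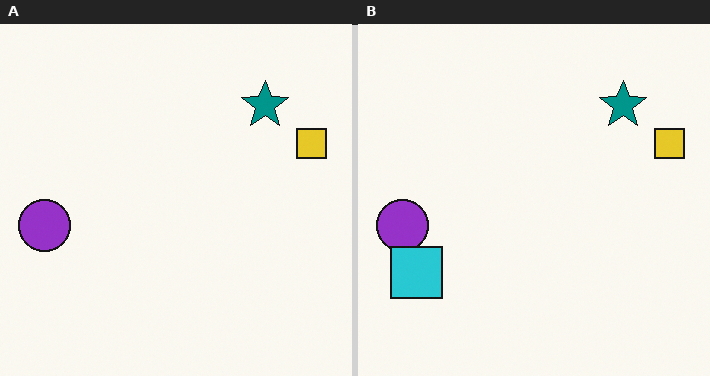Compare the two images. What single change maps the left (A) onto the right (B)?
The image was overlaid with an additional cyan square.

A cyan square appears in the right (B) image that is absent from the left (A).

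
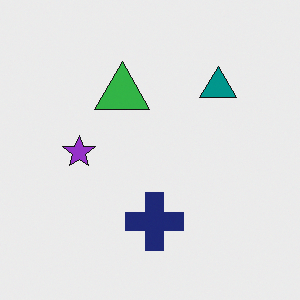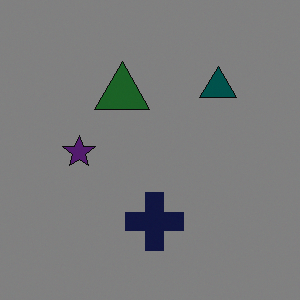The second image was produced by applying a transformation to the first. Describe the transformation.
The image was noticeably darkened.

Every pixel — background and shapes alike — is uniformly darkened.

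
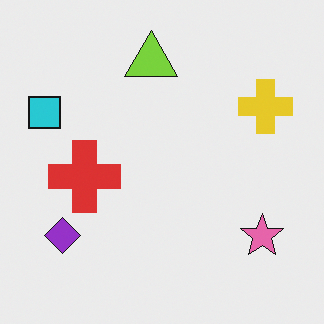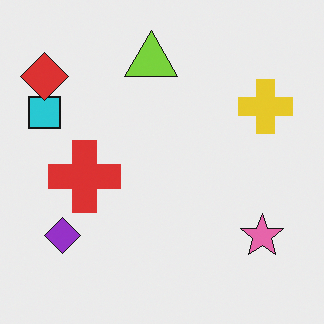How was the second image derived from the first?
The image was overlaid with an additional red diamond.

A red diamond appears in the second image that is absent from the first.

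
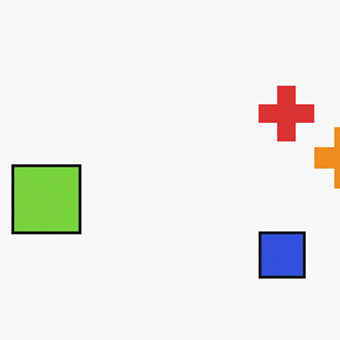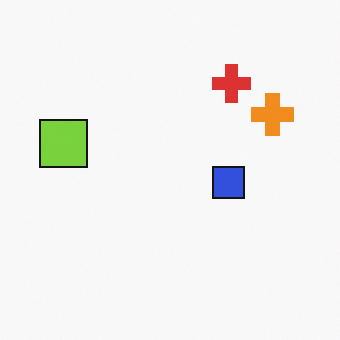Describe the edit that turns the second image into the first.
The transformation is: cropped to a modestly smaller region and rescaled.

The visible shapes are larger and the field of view is narrower; shapes near the original edges may be partly or wholly outside the frame — a crop-and-rescale.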